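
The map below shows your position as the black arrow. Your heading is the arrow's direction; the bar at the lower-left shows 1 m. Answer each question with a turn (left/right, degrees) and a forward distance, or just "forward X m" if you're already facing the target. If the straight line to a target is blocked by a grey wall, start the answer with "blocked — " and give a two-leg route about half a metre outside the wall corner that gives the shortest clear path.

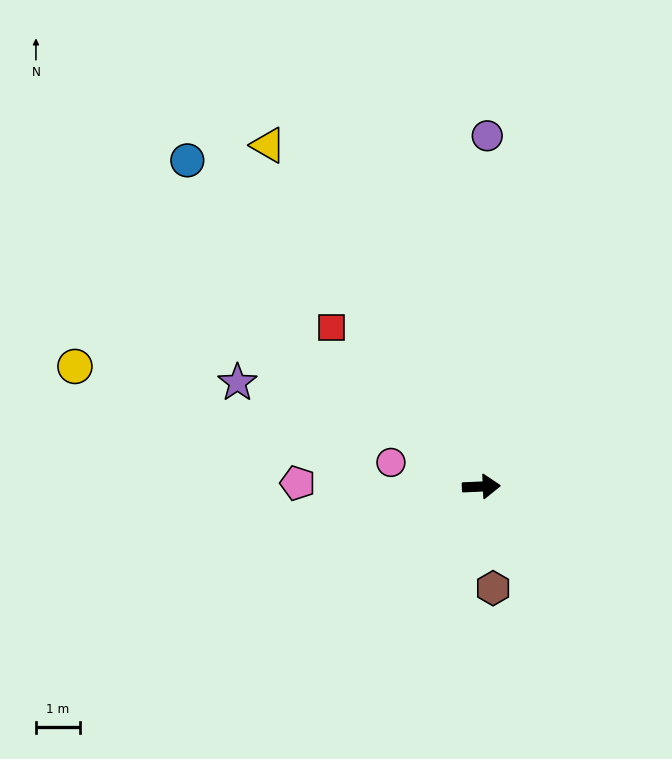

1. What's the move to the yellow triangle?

turn left 119°, forward 9.1 m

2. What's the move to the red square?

turn left 131°, forward 5.0 m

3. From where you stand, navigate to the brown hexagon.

turn right 86°, forward 2.3 m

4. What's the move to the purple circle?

turn left 86°, forward 8.0 m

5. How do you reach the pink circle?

turn left 162°, forward 2.1 m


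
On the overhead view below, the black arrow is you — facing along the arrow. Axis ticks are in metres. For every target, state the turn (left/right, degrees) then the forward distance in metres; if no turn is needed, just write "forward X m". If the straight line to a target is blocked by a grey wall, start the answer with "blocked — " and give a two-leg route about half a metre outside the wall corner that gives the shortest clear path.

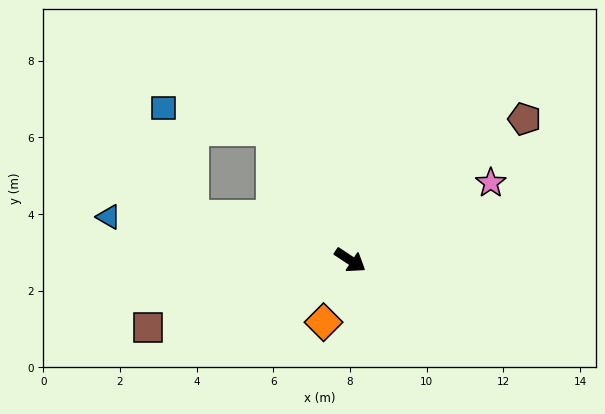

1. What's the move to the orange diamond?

turn right 80°, forward 1.8 m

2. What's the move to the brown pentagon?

turn left 72°, forward 5.9 m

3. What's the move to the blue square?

blocked — turn left 154°, forward 4.0 m, then turn left 48°, forward 2.9 m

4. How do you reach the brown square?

turn right 128°, forward 5.6 m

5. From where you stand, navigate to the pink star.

turn left 62°, forward 4.2 m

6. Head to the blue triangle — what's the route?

turn right 157°, forward 6.4 m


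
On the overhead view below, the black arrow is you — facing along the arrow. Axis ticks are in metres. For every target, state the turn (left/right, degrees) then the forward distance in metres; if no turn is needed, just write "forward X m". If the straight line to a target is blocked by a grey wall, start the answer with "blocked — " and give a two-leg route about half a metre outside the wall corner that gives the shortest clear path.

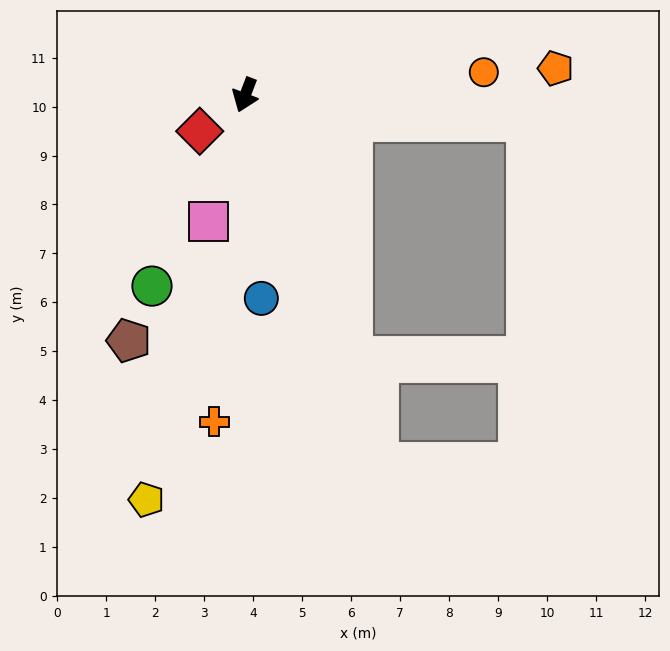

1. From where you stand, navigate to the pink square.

turn left 5°, forward 2.7 m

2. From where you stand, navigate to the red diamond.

turn right 31°, forward 1.2 m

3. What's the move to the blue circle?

turn left 25°, forward 4.2 m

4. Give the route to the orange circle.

turn left 116°, forward 4.9 m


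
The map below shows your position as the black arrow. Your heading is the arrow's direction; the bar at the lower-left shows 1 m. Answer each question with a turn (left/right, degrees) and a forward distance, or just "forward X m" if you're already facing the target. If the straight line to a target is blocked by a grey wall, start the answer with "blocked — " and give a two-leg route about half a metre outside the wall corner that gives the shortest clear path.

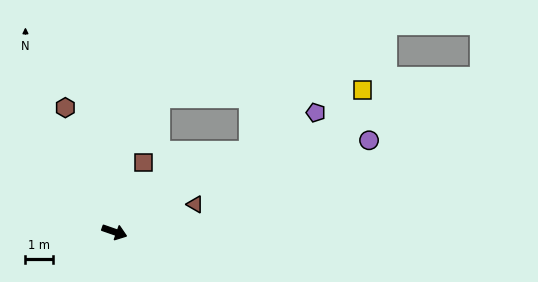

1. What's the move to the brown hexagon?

turn left 131°, forward 4.9 m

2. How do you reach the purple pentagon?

turn left 50°, forward 8.6 m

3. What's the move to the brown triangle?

turn left 38°, forward 3.2 m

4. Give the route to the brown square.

turn left 86°, forward 2.8 m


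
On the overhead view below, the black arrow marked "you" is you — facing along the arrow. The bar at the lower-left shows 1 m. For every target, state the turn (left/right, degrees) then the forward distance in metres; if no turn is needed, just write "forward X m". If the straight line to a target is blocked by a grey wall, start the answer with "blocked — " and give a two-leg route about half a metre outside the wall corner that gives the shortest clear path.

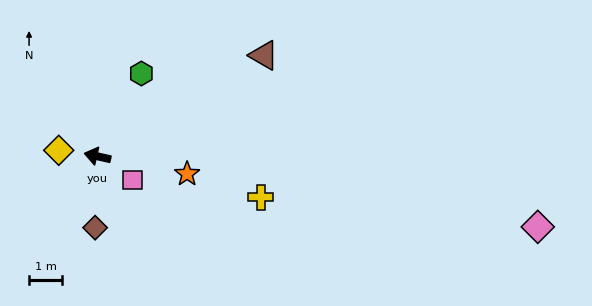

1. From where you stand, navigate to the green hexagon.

turn right 105°, forward 2.8 m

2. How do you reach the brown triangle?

turn right 136°, forward 5.8 m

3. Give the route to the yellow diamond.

turn left 4°, forward 1.2 m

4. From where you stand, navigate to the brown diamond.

turn left 101°, forward 2.1 m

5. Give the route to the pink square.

turn left 158°, forward 1.3 m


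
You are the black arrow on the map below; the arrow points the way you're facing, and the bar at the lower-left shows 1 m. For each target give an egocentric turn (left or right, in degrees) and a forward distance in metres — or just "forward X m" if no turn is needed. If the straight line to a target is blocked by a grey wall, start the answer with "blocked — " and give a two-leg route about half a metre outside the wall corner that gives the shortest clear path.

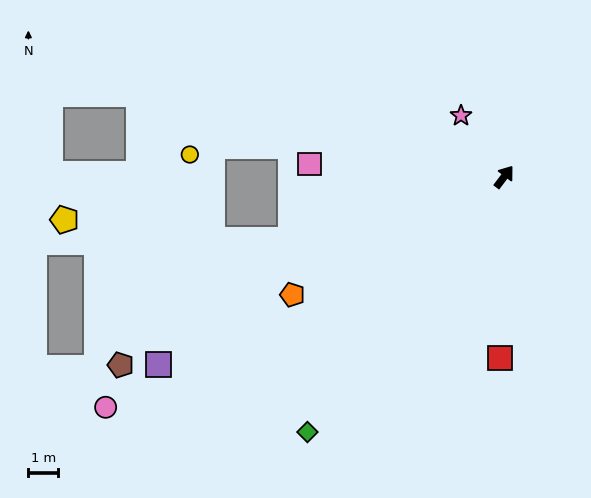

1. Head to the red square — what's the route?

turn right 144°, forward 6.1 m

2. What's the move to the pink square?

turn left 123°, forward 6.5 m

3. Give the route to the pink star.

turn left 72°, forward 2.5 m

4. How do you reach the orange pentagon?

turn left 156°, forward 8.1 m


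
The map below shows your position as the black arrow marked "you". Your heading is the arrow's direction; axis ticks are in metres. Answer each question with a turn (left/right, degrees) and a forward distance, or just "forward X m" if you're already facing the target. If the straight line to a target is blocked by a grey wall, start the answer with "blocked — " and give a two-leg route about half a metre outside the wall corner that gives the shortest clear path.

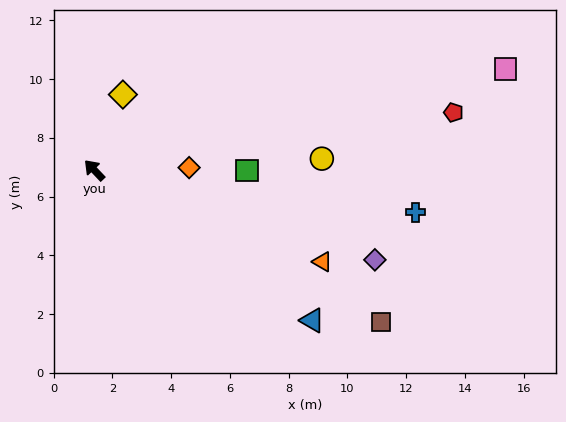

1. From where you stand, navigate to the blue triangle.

turn right 168°, forward 9.0 m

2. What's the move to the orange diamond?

turn right 132°, forward 3.2 m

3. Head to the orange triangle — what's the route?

turn right 155°, forward 8.4 m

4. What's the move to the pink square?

turn right 120°, forward 14.4 m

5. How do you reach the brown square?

turn right 161°, forward 11.0 m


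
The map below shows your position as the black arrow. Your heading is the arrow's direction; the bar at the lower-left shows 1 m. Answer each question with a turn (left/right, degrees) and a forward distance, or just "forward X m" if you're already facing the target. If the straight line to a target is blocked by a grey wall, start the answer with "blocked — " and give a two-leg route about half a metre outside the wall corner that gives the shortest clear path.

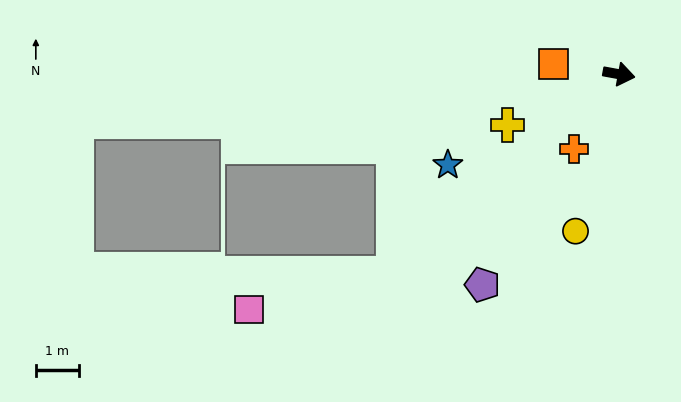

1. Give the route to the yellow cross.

turn right 145°, forward 2.8 m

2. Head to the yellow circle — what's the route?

turn right 95°, forward 3.8 m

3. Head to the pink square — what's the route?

blocked — turn right 128°, forward 7.0 m, then turn right 28°, forward 3.5 m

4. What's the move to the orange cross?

turn right 111°, forward 2.0 m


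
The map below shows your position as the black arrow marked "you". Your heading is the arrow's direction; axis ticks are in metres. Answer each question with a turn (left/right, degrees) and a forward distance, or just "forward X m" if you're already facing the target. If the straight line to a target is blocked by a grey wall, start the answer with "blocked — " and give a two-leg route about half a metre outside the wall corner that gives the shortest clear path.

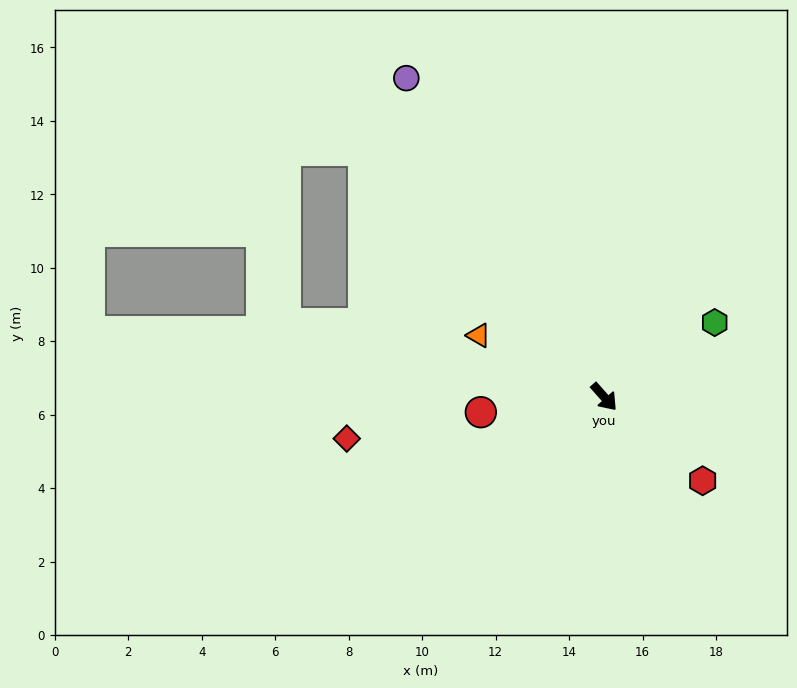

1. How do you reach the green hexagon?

turn left 82°, forward 3.6 m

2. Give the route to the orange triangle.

turn right 158°, forward 3.8 m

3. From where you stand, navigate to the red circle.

turn right 124°, forward 3.4 m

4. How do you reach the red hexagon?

turn left 8°, forward 3.5 m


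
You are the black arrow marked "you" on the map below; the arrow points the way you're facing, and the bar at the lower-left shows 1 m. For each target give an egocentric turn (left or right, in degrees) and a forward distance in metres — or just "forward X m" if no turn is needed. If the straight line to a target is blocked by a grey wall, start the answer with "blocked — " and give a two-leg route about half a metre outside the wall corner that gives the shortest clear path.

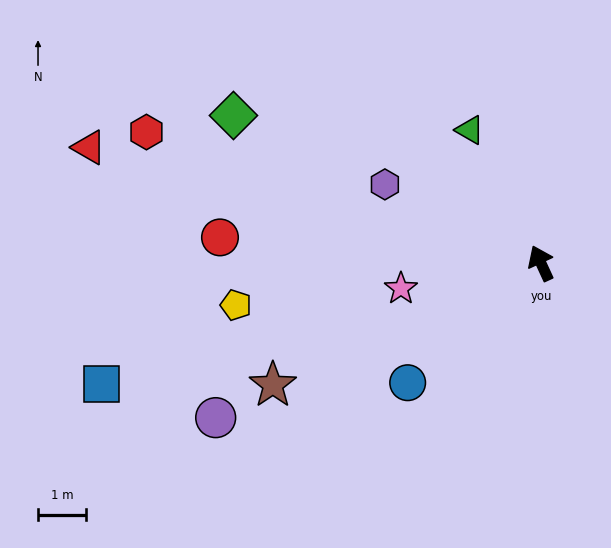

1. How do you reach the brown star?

turn left 90°, forward 6.2 m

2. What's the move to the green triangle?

turn left 3°, forward 3.2 m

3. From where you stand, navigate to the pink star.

turn left 76°, forward 3.0 m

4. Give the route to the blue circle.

turn left 107°, forward 3.7 m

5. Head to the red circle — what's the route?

turn left 61°, forward 6.7 m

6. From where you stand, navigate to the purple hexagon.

turn left 39°, forward 3.7 m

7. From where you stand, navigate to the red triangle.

turn left 51°, forward 9.8 m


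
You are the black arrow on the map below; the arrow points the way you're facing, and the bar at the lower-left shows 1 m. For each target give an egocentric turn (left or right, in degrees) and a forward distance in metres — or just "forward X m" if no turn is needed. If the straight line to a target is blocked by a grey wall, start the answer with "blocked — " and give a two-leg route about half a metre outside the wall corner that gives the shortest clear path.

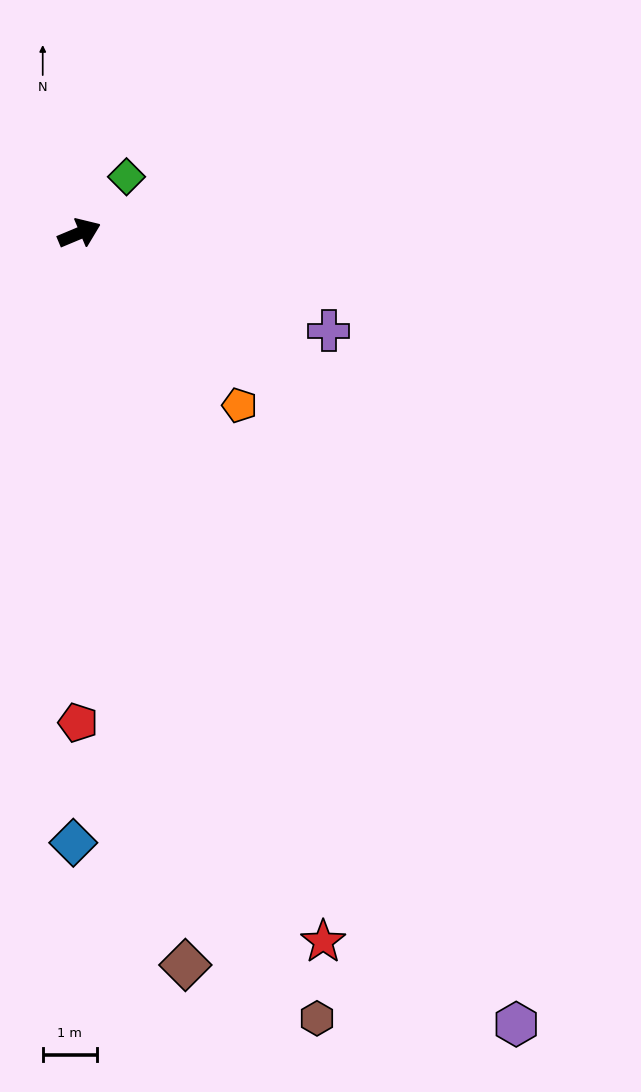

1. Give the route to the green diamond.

turn left 27°, forward 1.4 m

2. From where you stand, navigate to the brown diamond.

turn right 104°, forward 13.7 m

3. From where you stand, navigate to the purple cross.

turn right 44°, forward 4.9 m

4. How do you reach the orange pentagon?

turn right 70°, forward 4.3 m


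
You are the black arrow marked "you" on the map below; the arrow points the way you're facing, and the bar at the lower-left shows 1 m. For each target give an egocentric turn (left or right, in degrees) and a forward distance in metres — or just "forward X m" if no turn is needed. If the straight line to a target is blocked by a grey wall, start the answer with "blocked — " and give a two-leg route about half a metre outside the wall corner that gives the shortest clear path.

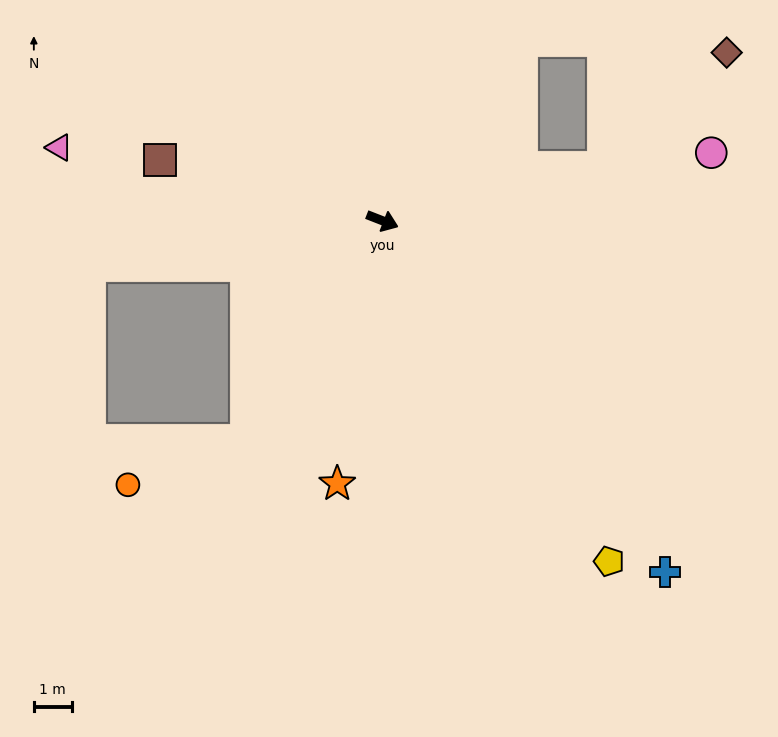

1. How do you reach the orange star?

turn right 78°, forward 7.1 m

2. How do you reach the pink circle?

turn left 33°, forward 8.9 m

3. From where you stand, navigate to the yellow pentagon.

turn right 35°, forward 10.8 m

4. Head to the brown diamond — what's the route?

blocked — turn left 35°, forward 6.0 m, then turn left 29°, forward 4.4 m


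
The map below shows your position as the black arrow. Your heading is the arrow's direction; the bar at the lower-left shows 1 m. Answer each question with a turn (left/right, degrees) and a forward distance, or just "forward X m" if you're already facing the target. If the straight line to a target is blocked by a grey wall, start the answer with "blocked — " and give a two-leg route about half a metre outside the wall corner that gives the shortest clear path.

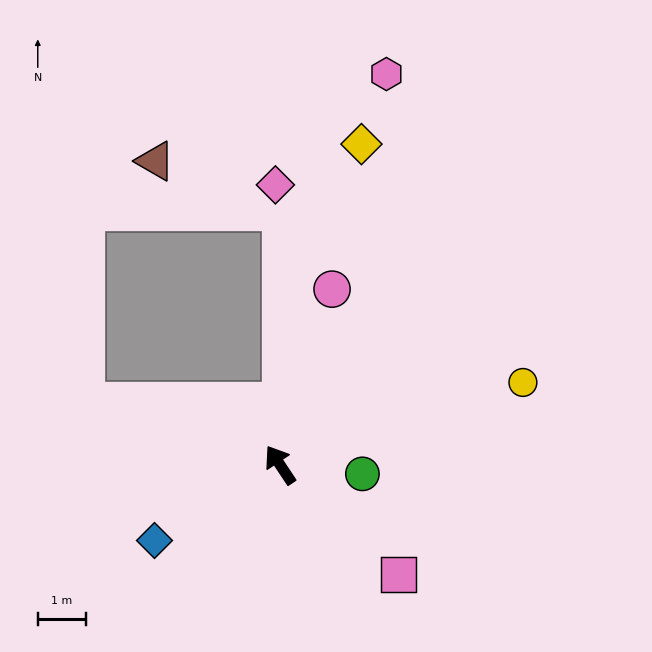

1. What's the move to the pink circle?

turn right 50°, forward 3.8 m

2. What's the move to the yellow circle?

turn right 105°, forward 5.3 m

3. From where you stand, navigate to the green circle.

turn right 130°, forward 1.7 m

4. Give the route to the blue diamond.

turn left 88°, forward 3.0 m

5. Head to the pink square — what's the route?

turn right 166°, forward 3.3 m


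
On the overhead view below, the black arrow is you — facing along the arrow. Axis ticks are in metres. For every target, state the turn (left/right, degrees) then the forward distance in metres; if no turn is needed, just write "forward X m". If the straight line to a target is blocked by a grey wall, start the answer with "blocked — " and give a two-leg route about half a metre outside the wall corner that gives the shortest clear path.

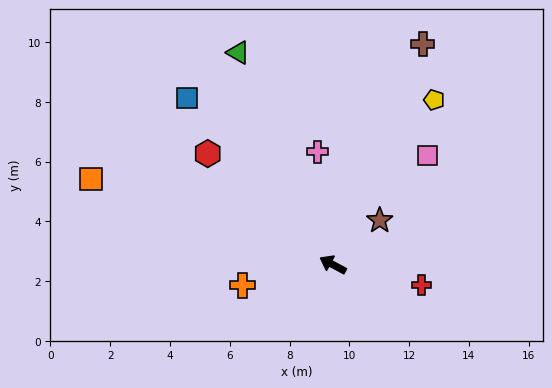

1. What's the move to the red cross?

turn right 165°, forward 3.0 m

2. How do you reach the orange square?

turn left 9°, forward 8.6 m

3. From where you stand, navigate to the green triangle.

turn right 38°, forward 7.8 m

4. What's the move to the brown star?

turn right 108°, forward 2.2 m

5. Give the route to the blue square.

turn right 21°, forward 7.4 m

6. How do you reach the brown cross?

turn right 84°, forward 8.0 m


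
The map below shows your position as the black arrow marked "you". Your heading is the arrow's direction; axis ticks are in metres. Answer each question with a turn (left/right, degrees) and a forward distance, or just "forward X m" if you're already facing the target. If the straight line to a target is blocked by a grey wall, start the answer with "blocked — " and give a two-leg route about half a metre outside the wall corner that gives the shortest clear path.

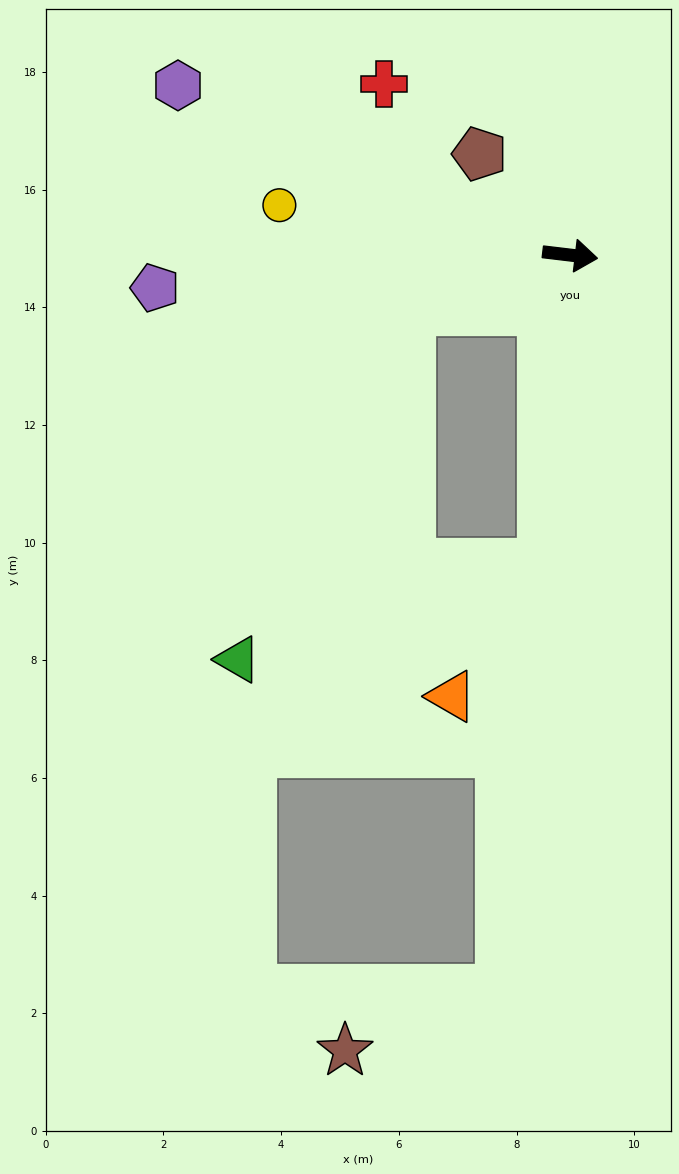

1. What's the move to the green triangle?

blocked — turn right 154°, forward 2.9 m, then turn left 44°, forward 6.6 m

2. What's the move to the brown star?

blocked — turn right 89°, forward 12.5 m, then turn right 63°, forward 2.8 m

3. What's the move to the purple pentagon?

turn right 169°, forward 7.1 m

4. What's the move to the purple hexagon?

turn left 163°, forward 7.3 m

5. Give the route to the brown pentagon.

turn left 139°, forward 2.3 m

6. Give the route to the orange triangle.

blocked — turn right 88°, forward 5.3 m, then turn right 30°, forward 2.7 m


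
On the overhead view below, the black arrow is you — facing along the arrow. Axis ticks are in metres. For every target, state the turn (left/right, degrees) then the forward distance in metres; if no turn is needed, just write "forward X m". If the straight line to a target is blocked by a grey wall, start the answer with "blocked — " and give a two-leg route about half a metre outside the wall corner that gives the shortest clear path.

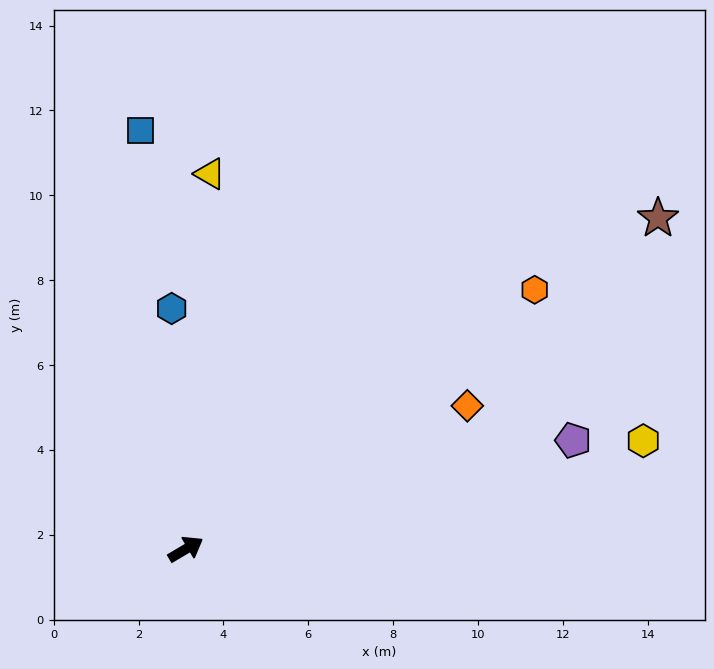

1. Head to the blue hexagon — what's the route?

turn left 63°, forward 5.7 m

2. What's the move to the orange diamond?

turn right 4°, forward 7.4 m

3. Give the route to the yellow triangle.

turn left 56°, forward 8.9 m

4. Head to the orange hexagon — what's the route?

turn left 6°, forward 10.2 m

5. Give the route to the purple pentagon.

turn right 15°, forward 9.5 m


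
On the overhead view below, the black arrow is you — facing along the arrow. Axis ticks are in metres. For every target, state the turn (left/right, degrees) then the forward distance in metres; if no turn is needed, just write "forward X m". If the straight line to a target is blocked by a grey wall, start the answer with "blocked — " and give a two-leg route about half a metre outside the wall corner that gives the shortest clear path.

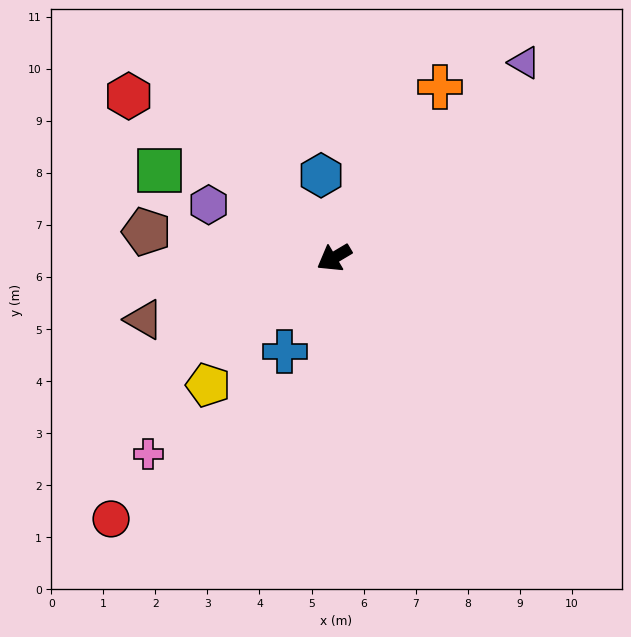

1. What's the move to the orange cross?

turn right 152°, forward 3.9 m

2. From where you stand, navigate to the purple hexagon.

turn right 54°, forward 2.6 m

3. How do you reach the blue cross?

turn left 32°, forward 2.0 m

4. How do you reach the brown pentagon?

turn right 39°, forward 3.6 m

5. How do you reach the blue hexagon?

turn right 112°, forward 1.6 m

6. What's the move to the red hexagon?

turn right 69°, forward 5.0 m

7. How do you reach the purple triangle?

turn right 165°, forward 5.2 m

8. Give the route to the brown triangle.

turn right 13°, forward 3.8 m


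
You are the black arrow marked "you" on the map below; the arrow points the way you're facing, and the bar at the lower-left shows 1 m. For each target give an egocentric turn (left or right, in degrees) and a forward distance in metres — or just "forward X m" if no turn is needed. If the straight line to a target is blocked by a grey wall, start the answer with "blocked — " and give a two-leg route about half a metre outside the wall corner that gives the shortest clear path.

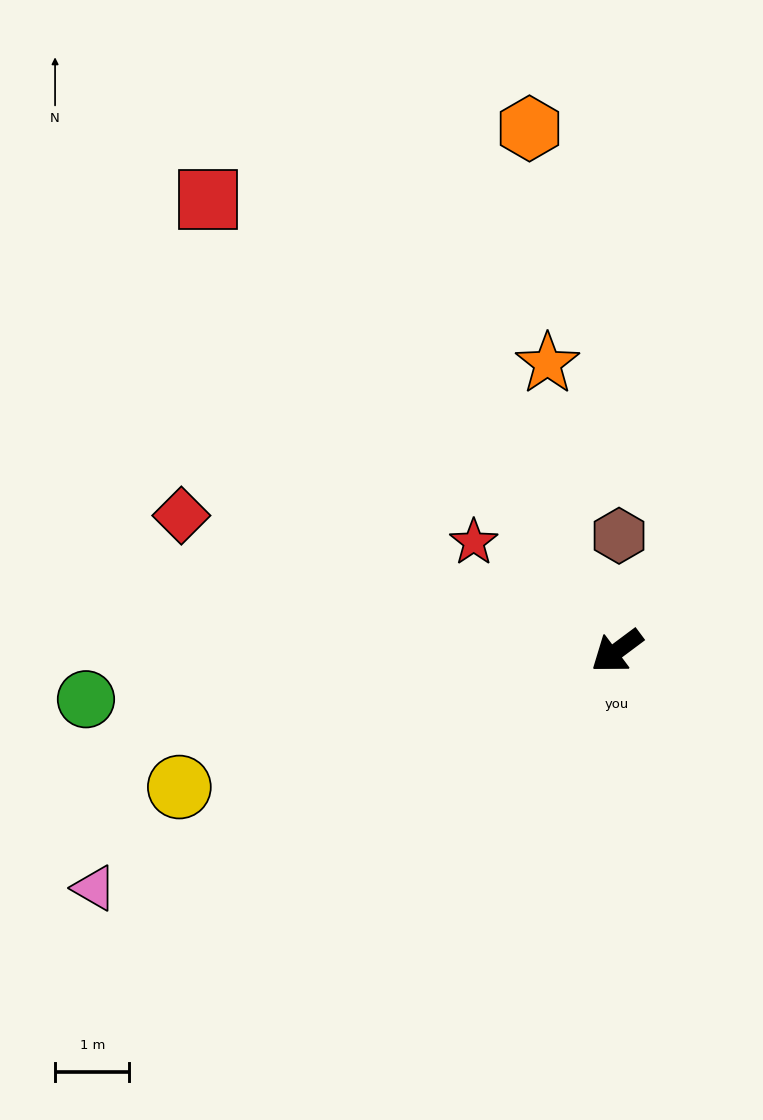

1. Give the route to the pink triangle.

turn right 12°, forward 7.7 m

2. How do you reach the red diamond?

turn right 54°, forward 6.1 m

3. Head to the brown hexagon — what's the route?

turn right 128°, forward 1.6 m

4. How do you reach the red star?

turn right 74°, forward 2.4 m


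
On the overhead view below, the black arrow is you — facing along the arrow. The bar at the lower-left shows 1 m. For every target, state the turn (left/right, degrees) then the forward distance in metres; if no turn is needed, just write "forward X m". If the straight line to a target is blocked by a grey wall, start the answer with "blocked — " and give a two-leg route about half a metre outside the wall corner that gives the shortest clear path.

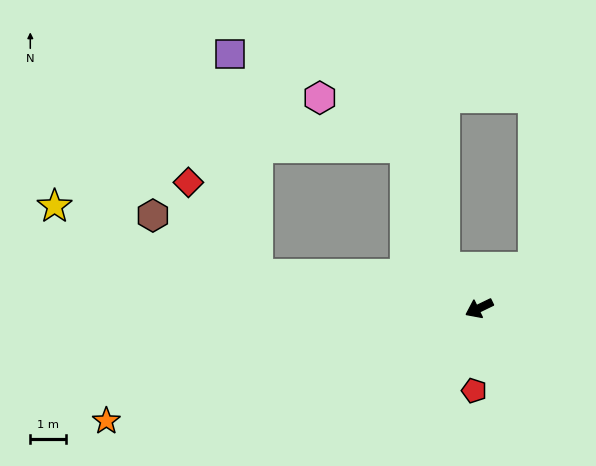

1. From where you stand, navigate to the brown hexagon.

blocked — turn right 35°, forward 6.3 m, then turn right 20°, forward 3.4 m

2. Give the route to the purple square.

blocked — turn right 35°, forward 6.3 m, then turn right 74°, forward 6.3 m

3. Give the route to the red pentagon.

turn left 61°, forward 2.3 m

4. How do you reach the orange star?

turn right 9°, forward 11.1 m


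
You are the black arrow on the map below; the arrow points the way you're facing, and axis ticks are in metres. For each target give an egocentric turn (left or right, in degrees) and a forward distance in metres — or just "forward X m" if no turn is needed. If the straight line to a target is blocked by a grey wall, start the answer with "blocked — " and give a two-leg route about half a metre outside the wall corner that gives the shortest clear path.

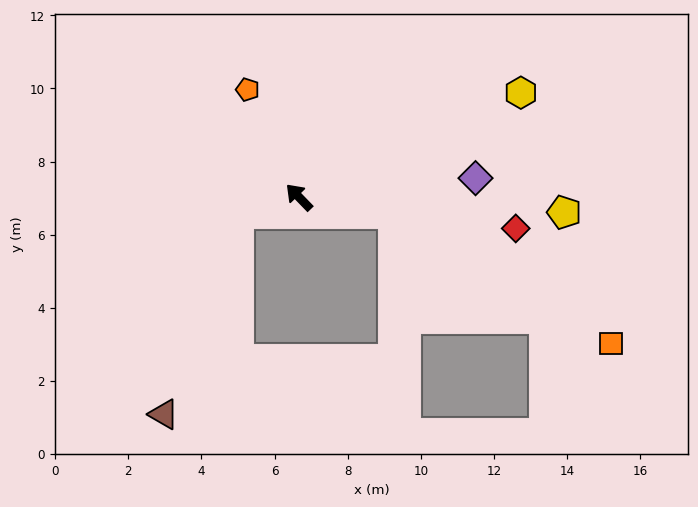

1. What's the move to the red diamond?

turn right 142°, forward 6.0 m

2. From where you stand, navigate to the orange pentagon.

turn right 19°, forward 3.3 m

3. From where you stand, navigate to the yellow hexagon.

turn right 109°, forward 6.7 m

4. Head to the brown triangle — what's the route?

blocked — turn left 61°, forward 1.7 m, then turn left 55°, forward 5.9 m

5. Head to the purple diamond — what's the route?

turn right 128°, forward 4.9 m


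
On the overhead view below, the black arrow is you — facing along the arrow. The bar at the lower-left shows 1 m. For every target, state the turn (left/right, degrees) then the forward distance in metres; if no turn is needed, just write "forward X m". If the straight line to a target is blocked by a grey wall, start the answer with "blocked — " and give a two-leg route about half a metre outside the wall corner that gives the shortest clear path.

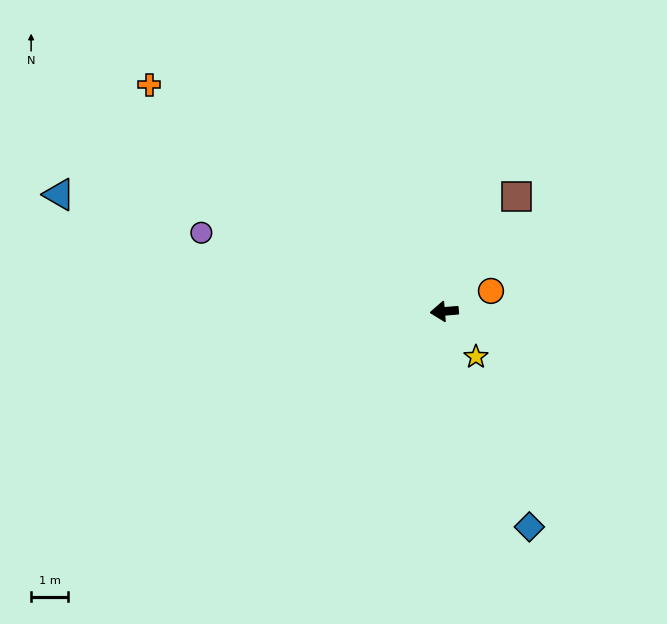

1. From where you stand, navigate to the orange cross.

turn right 42°, forward 10.1 m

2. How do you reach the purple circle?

turn right 23°, forward 7.0 m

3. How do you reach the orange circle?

turn right 161°, forward 1.4 m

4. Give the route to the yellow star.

turn left 120°, forward 1.5 m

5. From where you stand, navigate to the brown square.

turn right 127°, forward 3.7 m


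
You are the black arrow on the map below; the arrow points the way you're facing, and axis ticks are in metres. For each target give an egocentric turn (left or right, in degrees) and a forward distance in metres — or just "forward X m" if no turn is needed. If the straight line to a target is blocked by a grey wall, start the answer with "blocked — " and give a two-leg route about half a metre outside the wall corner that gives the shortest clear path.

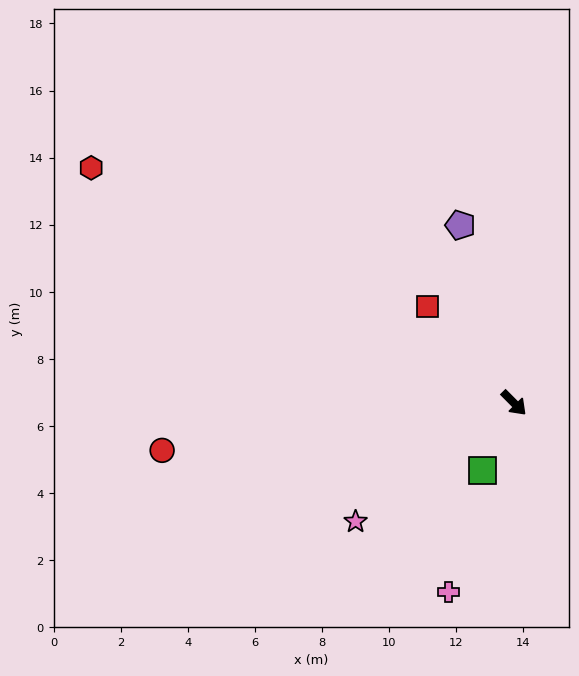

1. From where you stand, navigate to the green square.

turn right 70°, forward 2.2 m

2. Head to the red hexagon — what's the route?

turn right 164°, forward 14.4 m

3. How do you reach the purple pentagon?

turn left 152°, forward 5.5 m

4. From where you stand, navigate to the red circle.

turn right 127°, forward 10.6 m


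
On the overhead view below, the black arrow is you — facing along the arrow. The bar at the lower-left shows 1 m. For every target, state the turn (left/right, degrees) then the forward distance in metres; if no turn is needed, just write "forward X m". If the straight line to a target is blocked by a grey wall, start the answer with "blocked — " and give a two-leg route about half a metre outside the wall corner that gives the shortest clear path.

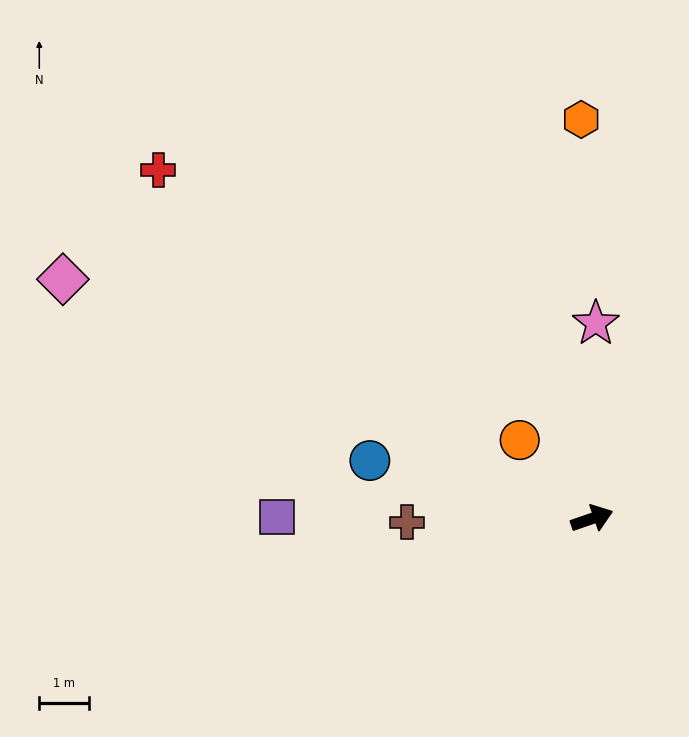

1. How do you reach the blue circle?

turn left 146°, forward 4.6 m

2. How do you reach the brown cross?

turn left 162°, forward 3.7 m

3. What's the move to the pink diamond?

turn left 137°, forward 11.6 m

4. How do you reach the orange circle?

turn left 114°, forward 2.1 m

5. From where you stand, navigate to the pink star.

turn left 70°, forward 3.9 m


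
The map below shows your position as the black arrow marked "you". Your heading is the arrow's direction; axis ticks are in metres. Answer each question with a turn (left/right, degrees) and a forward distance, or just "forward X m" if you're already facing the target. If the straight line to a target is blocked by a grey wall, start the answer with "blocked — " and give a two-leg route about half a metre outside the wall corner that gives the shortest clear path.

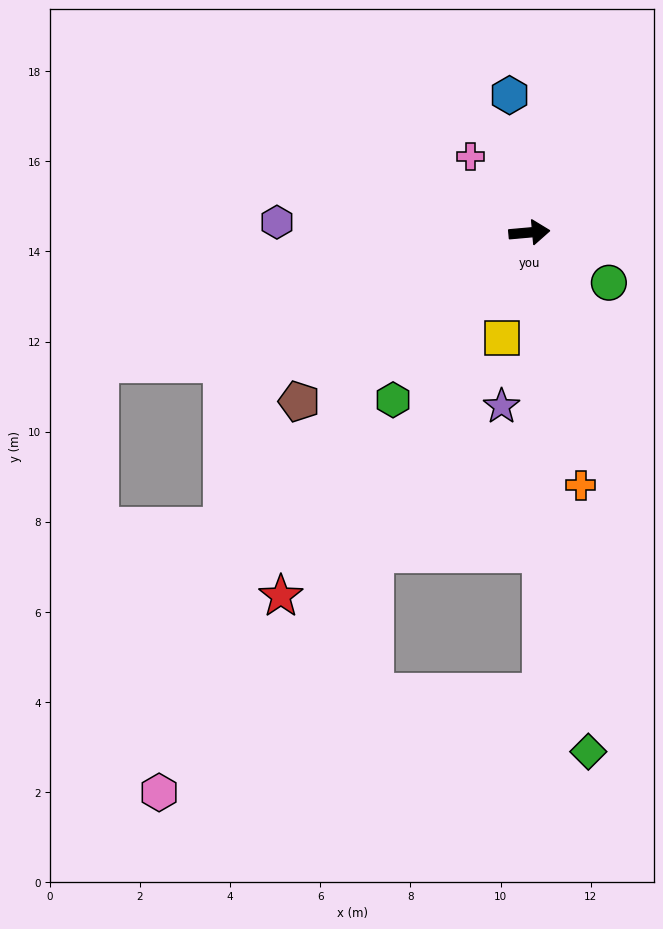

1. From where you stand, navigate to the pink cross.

turn left 123°, forward 2.1 m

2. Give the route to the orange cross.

turn right 84°, forward 5.7 m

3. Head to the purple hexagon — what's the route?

turn left 173°, forward 5.6 m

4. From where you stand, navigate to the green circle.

turn right 37°, forward 2.1 m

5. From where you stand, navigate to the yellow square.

turn right 109°, forward 2.4 m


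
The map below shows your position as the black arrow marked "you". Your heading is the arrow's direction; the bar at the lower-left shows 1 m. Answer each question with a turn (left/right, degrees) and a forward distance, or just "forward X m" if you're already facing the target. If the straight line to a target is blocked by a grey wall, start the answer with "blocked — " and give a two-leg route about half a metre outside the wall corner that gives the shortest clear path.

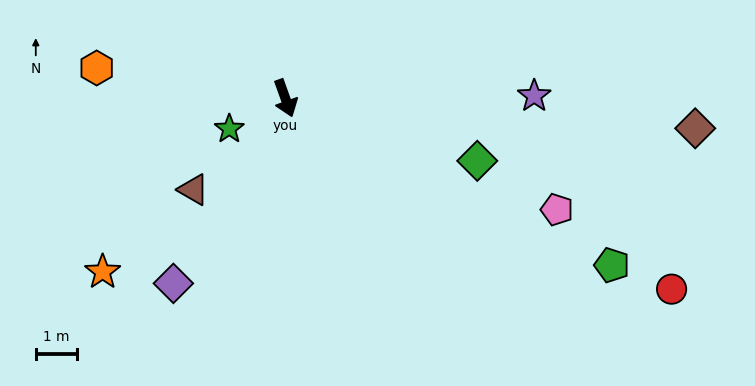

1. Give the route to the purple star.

turn left 71°, forward 6.0 m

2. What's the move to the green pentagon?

turn left 43°, forward 8.8 m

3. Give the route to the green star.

turn right 81°, forward 1.5 m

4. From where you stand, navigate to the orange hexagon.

turn right 119°, forward 4.6 m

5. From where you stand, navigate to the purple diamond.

turn right 51°, forward 5.2 m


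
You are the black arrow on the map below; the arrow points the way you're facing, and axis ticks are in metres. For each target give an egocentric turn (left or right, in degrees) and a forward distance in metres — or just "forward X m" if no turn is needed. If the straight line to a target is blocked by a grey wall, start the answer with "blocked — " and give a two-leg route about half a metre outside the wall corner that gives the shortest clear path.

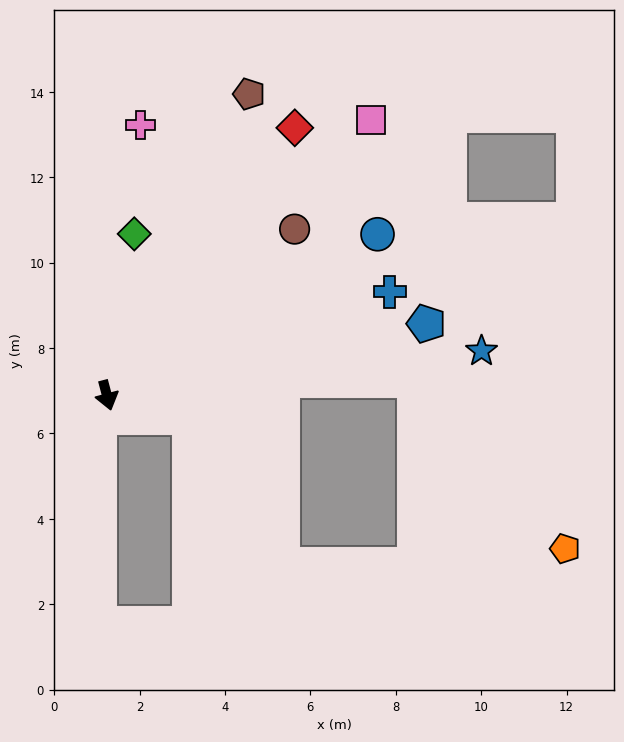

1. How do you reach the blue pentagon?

turn left 88°, forward 7.7 m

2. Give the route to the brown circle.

turn left 117°, forward 5.9 m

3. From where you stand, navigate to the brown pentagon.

turn left 140°, forward 7.8 m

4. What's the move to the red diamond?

turn left 130°, forward 7.7 m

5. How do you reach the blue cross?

turn left 95°, forward 7.1 m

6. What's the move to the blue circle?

turn left 106°, forward 7.4 m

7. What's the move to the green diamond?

turn left 156°, forward 3.8 m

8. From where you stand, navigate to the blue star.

turn left 82°, forward 8.8 m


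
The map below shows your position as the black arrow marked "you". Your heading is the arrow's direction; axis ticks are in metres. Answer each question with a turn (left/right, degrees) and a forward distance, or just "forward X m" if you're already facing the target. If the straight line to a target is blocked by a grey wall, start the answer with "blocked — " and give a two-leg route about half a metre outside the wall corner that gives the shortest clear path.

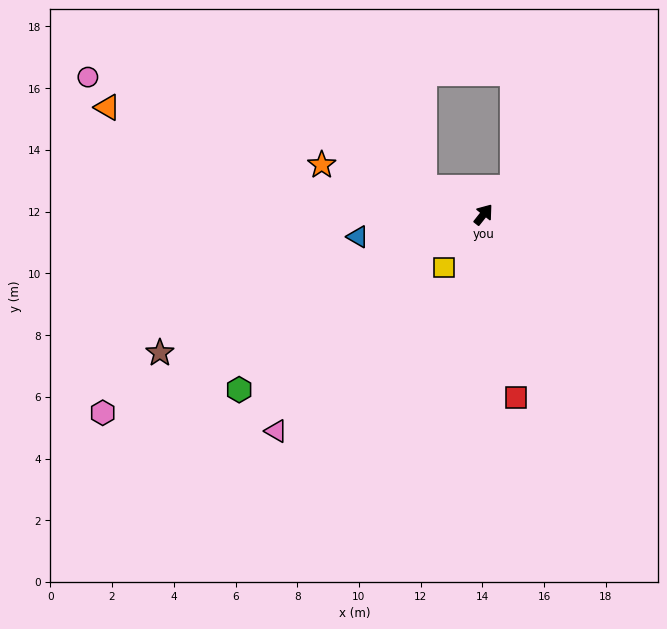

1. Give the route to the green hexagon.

turn left 164°, forward 9.7 m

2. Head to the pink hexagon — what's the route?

turn left 156°, forward 13.9 m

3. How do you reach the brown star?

turn left 152°, forward 11.4 m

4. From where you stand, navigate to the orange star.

turn left 111°, forward 5.5 m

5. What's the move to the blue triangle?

turn left 138°, forward 4.1 m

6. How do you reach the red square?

turn right 131°, forward 6.0 m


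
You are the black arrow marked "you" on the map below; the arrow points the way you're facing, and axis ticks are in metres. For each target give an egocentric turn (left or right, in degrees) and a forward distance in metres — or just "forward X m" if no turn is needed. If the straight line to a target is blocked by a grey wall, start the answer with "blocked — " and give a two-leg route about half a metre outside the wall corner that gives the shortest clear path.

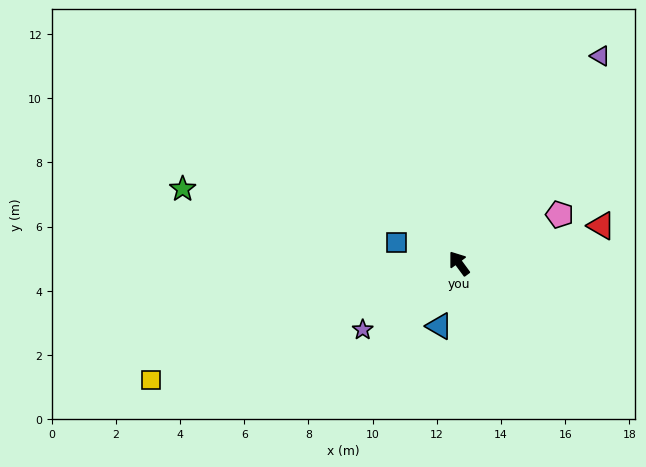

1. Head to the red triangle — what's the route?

turn right 112°, forward 4.6 m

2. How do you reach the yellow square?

turn left 74°, forward 10.3 m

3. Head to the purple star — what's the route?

turn left 88°, forward 3.6 m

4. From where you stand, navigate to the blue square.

turn left 35°, forward 2.1 m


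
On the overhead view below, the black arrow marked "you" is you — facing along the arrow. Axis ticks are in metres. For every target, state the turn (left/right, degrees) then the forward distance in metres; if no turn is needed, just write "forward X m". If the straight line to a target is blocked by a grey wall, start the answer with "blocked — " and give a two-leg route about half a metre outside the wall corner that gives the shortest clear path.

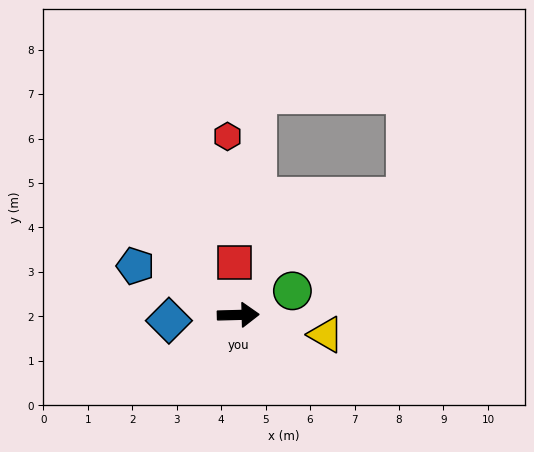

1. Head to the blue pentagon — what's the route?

turn left 153°, forward 2.6 m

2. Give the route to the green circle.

turn left 22°, forward 1.3 m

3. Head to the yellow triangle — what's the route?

turn right 14°, forward 2.0 m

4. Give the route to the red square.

turn left 93°, forward 1.2 m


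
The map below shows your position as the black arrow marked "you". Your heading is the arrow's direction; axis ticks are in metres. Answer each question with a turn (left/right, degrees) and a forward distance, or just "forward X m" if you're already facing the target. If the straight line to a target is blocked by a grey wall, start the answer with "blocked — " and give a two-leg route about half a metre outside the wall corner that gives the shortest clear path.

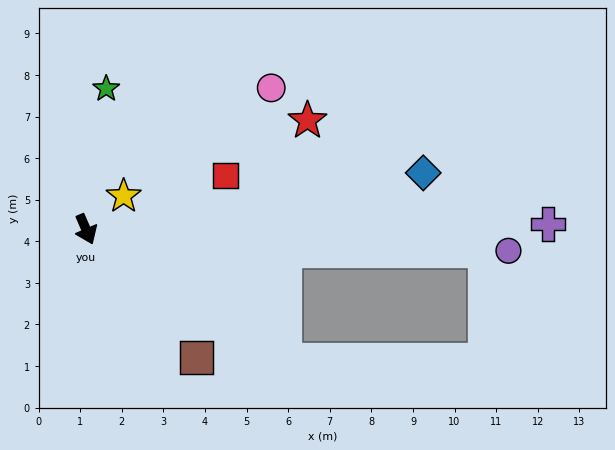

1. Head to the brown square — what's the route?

turn left 17°, forward 4.1 m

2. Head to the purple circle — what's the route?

turn left 64°, forward 10.2 m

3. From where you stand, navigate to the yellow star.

turn left 108°, forward 1.2 m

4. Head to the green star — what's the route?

turn left 149°, forward 3.4 m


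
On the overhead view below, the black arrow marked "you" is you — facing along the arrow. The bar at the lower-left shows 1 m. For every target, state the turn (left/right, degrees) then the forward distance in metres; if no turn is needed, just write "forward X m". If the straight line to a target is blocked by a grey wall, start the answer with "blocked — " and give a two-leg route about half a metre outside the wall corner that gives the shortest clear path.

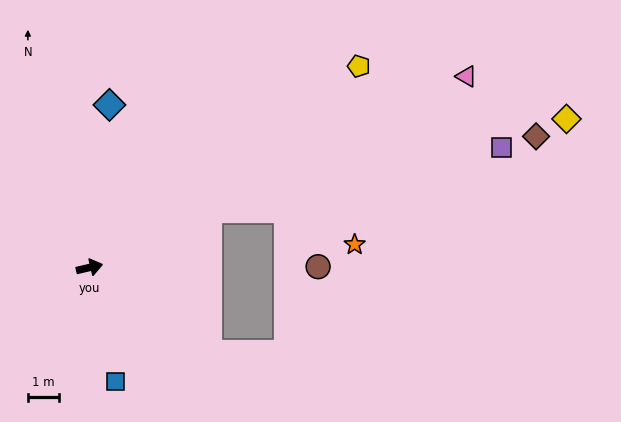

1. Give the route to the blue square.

turn right 90°, forward 3.8 m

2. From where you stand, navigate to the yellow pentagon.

turn left 24°, forward 10.9 m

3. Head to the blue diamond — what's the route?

turn left 70°, forward 5.3 m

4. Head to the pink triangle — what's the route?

turn left 14°, forward 13.7 m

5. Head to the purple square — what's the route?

blocked — turn left 13°, forward 4.3 m, then turn right 14°, forward 9.7 m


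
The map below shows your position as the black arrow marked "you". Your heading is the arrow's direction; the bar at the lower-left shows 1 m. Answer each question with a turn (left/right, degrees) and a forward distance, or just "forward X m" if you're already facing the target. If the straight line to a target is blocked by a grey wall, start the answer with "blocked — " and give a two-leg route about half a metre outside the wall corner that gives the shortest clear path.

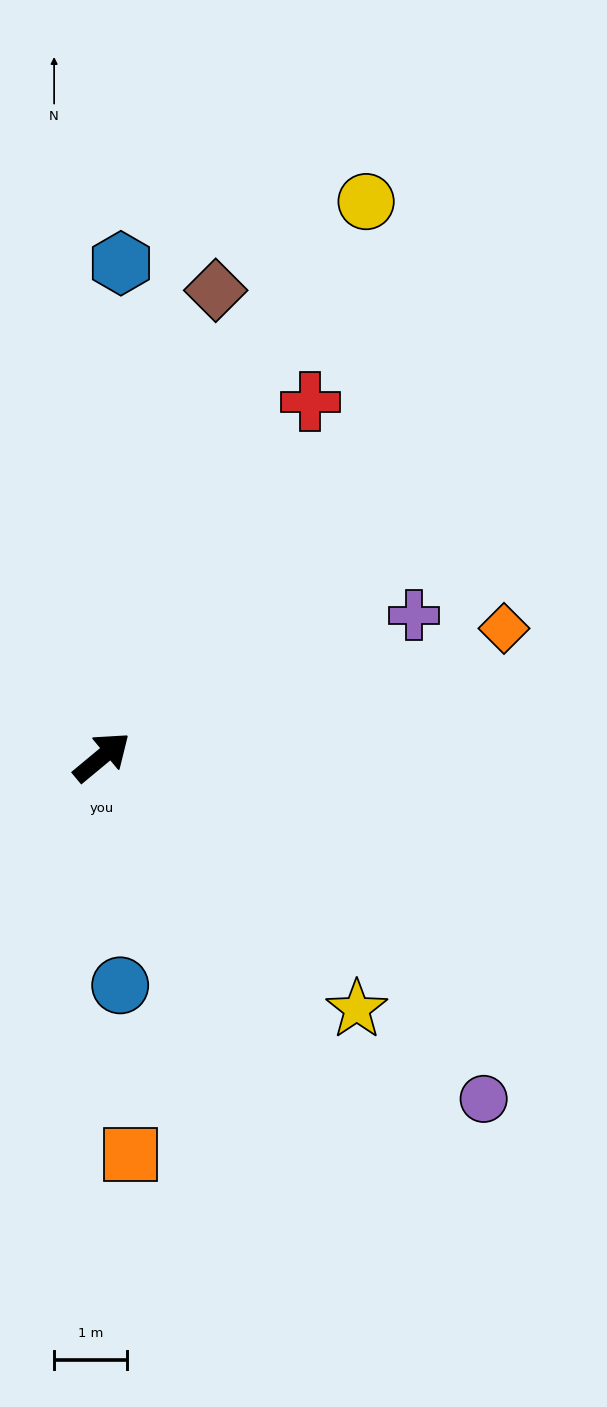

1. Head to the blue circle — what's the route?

turn right 125°, forward 3.2 m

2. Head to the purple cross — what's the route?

turn right 15°, forward 4.7 m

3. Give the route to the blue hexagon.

turn left 48°, forward 6.8 m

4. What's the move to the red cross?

turn left 20°, forward 5.7 m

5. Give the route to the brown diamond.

turn left 37°, forward 6.6 m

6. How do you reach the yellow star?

turn right 84°, forward 4.9 m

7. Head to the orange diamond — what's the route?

turn right 22°, forward 5.8 m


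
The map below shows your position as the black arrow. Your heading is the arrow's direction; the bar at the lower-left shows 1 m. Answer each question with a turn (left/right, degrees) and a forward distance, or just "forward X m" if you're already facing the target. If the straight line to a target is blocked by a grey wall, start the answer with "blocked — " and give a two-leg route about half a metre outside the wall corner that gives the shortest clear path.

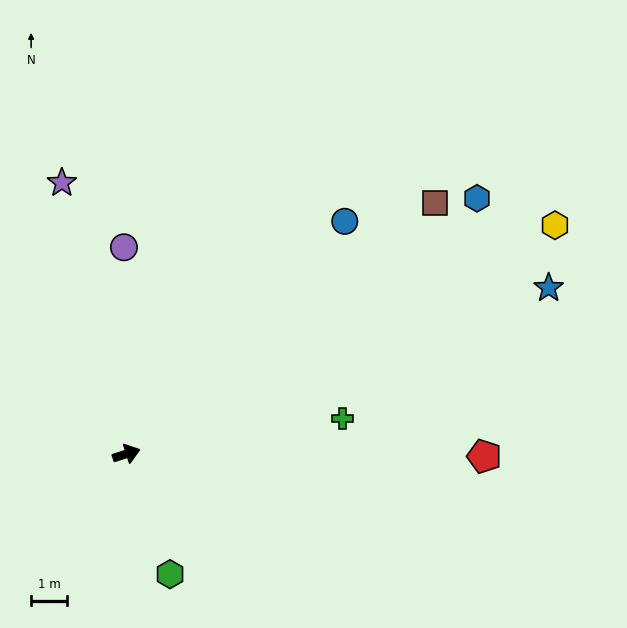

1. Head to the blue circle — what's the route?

turn left 29°, forward 8.8 m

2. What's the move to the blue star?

turn left 4°, forward 12.5 m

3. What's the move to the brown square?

turn left 21°, forward 11.0 m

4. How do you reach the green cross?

turn right 8°, forward 6.0 m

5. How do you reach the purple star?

turn left 86°, forward 7.7 m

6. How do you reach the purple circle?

turn left 73°, forward 5.7 m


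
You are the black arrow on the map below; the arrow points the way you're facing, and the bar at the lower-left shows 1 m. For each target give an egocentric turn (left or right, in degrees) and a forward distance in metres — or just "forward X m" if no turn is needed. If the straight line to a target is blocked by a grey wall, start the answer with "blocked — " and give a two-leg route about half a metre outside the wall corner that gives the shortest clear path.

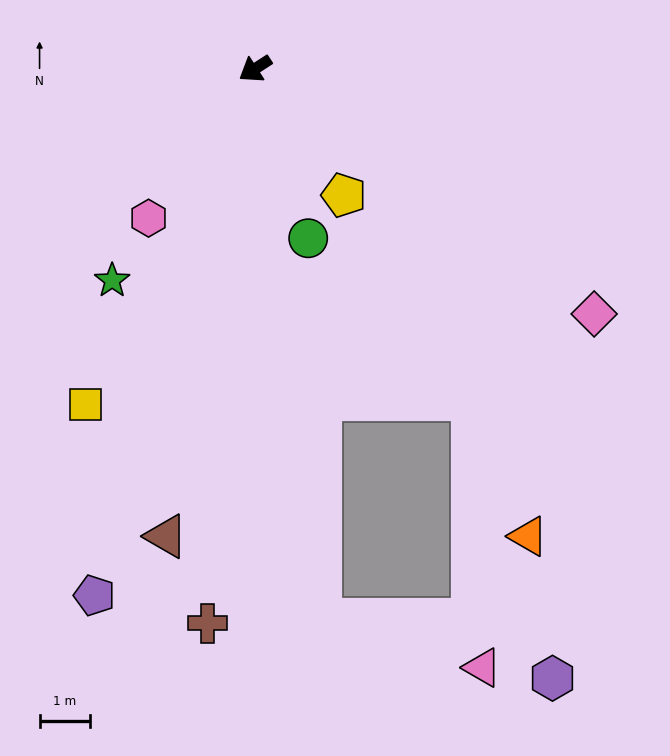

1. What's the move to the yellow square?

turn left 30°, forward 7.5 m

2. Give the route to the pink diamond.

turn left 111°, forward 8.4 m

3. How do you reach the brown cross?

turn left 52°, forward 11.1 m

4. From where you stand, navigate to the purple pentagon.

turn left 40°, forward 11.0 m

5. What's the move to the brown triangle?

turn left 46°, forward 9.5 m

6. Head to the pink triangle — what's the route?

blocked — turn left 64°, forward 11.1 m, then turn left 66°, forward 3.4 m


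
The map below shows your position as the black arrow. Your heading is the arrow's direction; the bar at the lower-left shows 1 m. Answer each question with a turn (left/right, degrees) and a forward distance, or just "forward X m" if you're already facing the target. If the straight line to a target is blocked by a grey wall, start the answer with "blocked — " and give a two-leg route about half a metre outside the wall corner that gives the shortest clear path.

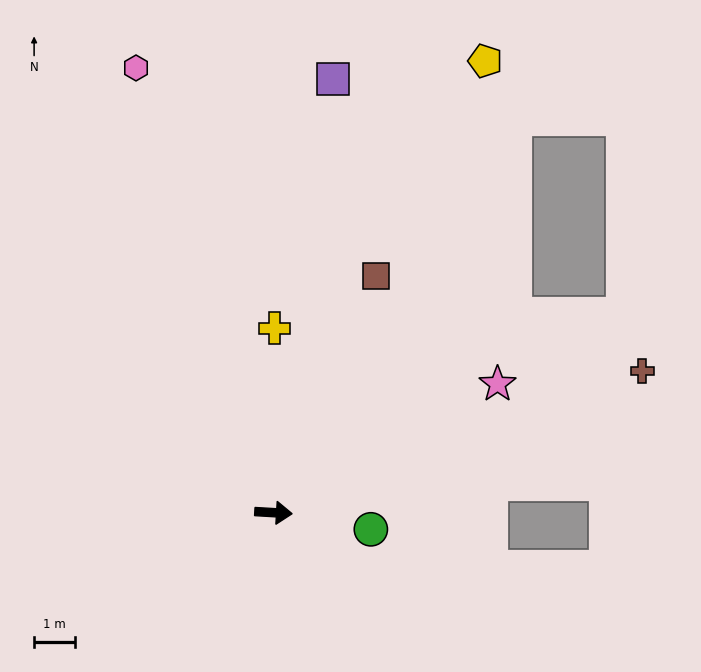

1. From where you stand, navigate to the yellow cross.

turn left 93°, forward 4.5 m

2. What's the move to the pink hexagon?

turn left 111°, forward 11.3 m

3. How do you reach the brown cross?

turn left 24°, forward 9.6 m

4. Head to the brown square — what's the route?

turn left 70°, forward 6.3 m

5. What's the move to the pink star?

turn left 33°, forward 6.3 m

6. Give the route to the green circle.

turn right 6°, forward 2.4 m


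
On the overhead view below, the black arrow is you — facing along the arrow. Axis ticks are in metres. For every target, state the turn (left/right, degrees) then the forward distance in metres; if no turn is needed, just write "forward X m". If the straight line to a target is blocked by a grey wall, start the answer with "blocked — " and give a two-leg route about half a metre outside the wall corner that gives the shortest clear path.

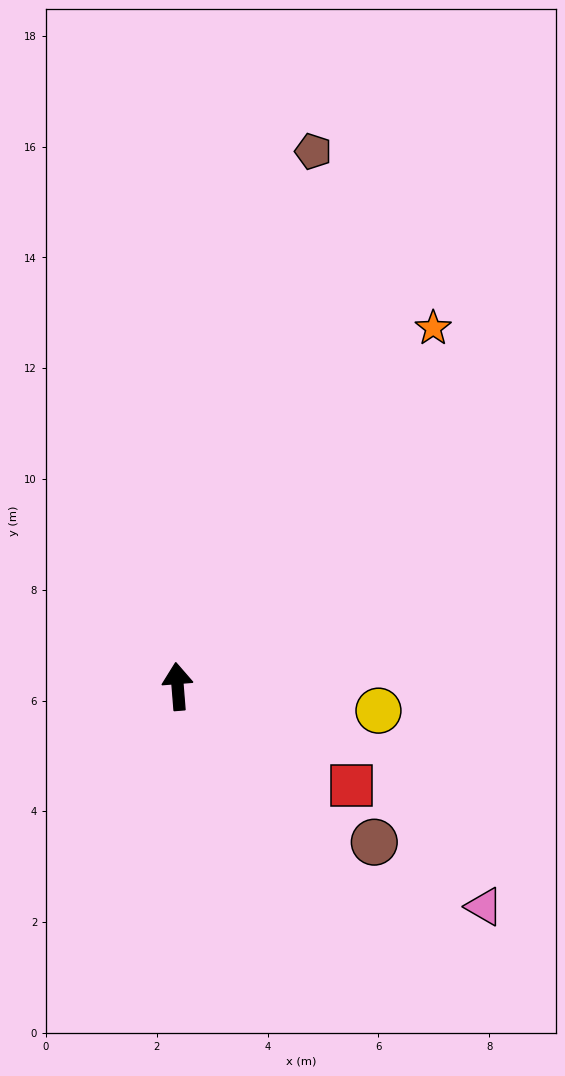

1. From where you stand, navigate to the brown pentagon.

turn right 19°, forward 10.0 m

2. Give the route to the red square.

turn right 124°, forward 3.6 m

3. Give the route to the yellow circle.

turn right 101°, forward 3.7 m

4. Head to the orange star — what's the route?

turn right 40°, forward 7.9 m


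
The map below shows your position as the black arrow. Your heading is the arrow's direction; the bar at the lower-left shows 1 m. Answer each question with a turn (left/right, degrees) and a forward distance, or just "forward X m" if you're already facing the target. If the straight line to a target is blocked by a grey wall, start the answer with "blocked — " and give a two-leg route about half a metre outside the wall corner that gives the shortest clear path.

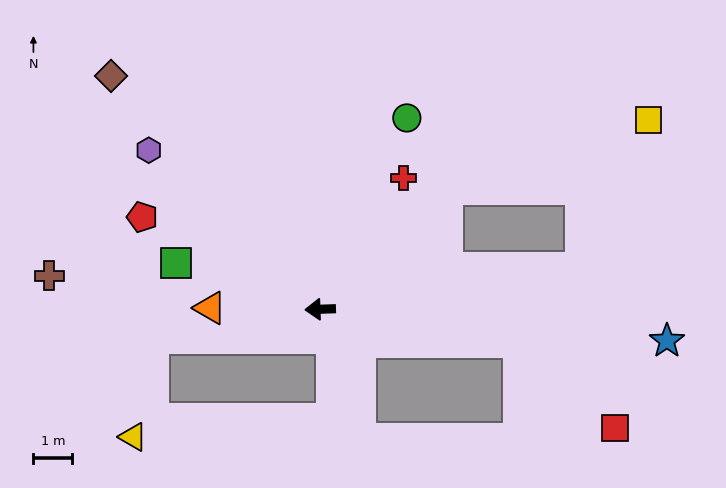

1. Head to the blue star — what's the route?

turn left 173°, forward 9.0 m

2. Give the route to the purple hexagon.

turn right 45°, forward 6.0 m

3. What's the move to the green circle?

turn right 116°, forward 5.4 m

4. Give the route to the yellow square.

blocked — turn right 138°, forward 4.5 m, then turn right 25°, forward 5.5 m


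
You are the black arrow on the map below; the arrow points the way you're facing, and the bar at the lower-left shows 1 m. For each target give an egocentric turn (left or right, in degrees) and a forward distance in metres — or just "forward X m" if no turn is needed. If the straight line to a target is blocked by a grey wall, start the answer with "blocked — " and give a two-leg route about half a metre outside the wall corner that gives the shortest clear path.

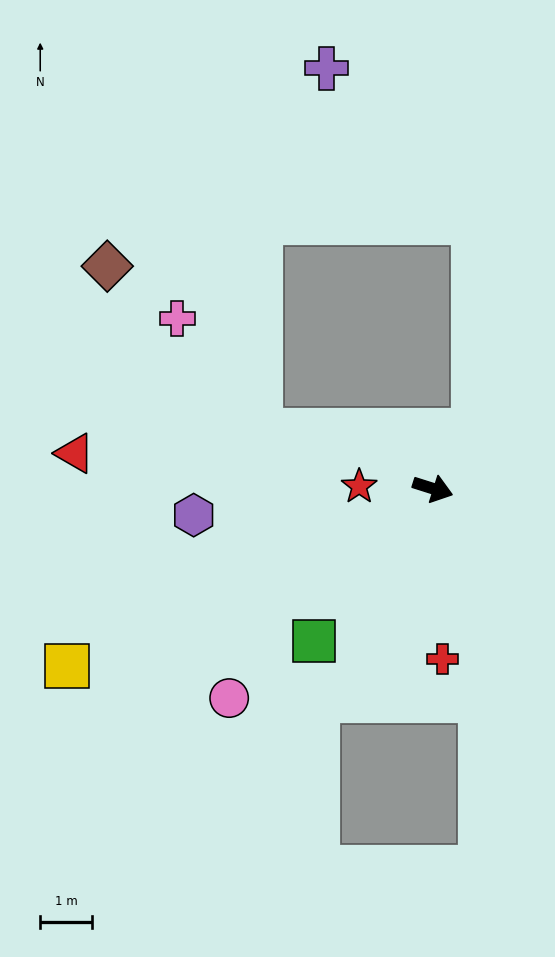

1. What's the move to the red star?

turn right 164°, forward 1.4 m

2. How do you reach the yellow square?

turn right 137°, forward 7.9 m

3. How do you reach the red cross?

turn right 69°, forward 3.3 m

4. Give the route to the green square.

turn right 110°, forward 3.8 m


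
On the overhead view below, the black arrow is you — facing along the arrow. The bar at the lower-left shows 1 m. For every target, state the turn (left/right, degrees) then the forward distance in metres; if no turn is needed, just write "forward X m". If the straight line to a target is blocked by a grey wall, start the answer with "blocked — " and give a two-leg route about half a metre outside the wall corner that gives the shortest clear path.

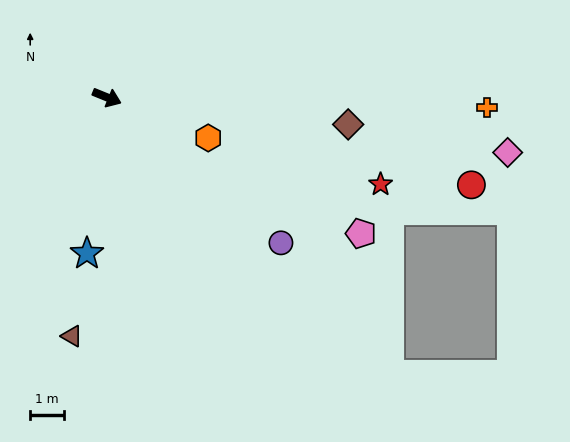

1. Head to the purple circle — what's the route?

turn right 18°, forward 6.7 m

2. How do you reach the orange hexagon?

forward 3.2 m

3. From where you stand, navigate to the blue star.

turn right 75°, forward 4.6 m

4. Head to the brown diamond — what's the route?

turn left 16°, forward 7.2 m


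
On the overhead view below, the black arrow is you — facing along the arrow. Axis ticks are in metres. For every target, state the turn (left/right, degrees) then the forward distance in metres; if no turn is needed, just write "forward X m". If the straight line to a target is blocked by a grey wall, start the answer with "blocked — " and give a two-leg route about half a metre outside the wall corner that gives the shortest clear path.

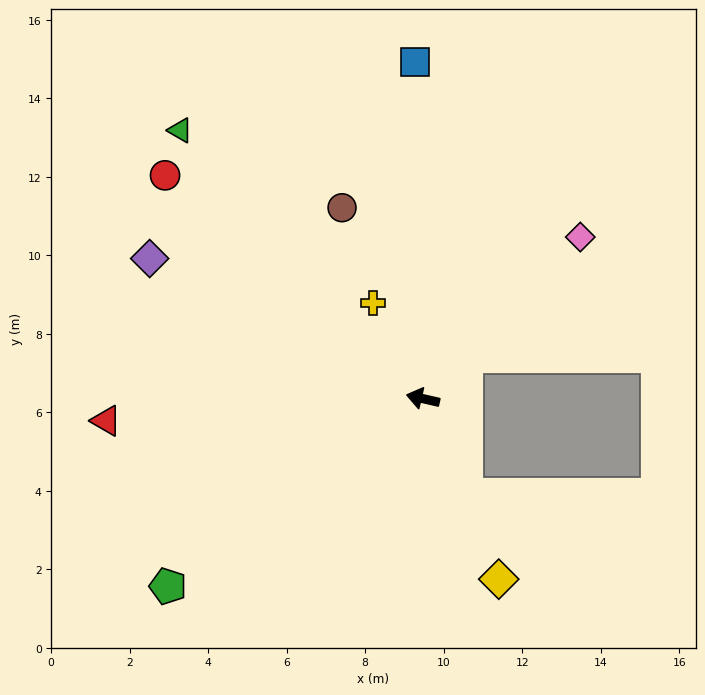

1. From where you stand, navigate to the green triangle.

turn right 35°, forward 9.2 m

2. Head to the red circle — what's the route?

turn right 28°, forward 8.7 m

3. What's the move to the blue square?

turn right 76°, forward 8.6 m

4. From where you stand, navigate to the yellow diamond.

turn left 126°, forward 5.0 m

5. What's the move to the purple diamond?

turn right 14°, forward 7.8 m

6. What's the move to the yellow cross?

turn right 49°, forward 2.7 m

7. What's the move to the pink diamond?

turn right 121°, forward 5.7 m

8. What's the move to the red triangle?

turn left 17°, forward 8.1 m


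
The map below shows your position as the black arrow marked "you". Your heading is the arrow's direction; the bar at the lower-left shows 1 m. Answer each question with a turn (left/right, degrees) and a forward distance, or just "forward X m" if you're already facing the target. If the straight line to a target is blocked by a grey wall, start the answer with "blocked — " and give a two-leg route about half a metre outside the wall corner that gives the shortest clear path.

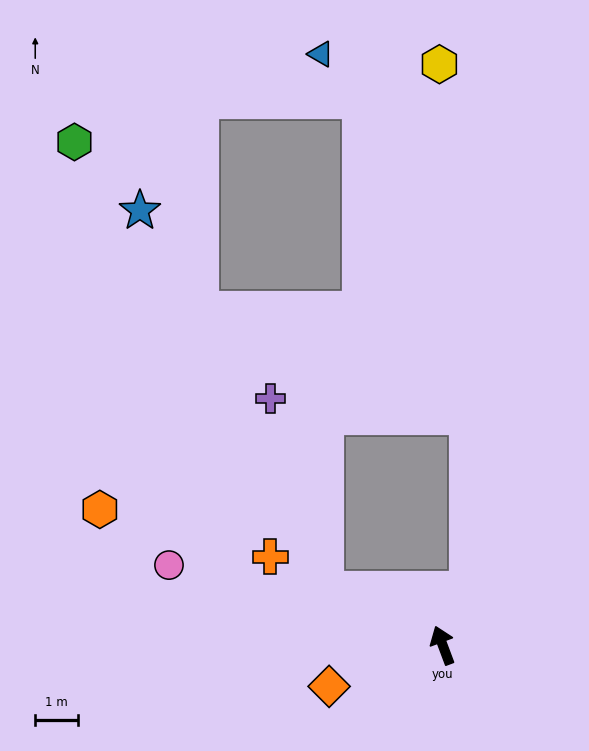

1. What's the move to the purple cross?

blocked — turn left 44°, forward 3.0 m, then turn right 49°, forward 4.6 m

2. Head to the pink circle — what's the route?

turn left 53°, forward 6.6 m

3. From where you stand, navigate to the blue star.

blocked — turn left 44°, forward 3.0 m, then turn right 38°, forward 9.8 m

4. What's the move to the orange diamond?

turn left 89°, forward 2.8 m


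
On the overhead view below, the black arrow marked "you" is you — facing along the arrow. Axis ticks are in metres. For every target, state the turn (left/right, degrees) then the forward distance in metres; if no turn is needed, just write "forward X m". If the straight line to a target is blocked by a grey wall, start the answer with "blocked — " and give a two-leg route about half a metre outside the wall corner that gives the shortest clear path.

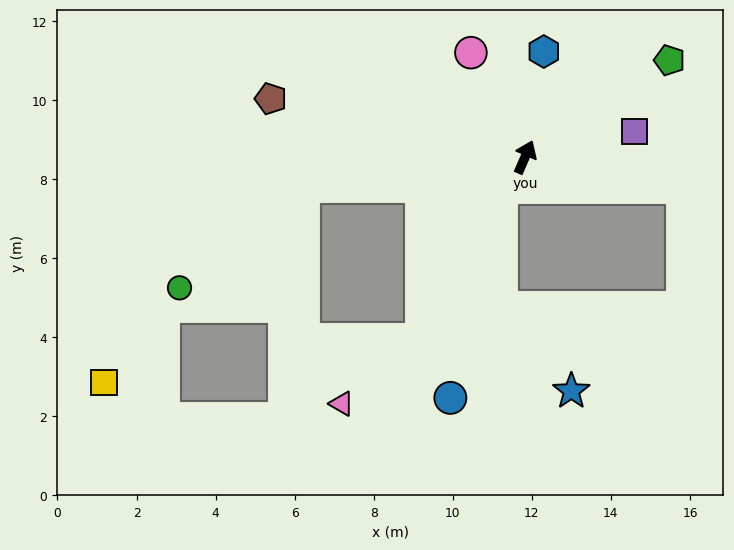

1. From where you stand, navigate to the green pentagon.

turn right 33°, forward 4.4 m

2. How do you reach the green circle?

blocked — turn left 121°, forward 5.7 m, then turn left 32°, forward 4.0 m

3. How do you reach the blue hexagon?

turn left 13°, forward 2.7 m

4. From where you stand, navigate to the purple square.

turn right 53°, forward 2.8 m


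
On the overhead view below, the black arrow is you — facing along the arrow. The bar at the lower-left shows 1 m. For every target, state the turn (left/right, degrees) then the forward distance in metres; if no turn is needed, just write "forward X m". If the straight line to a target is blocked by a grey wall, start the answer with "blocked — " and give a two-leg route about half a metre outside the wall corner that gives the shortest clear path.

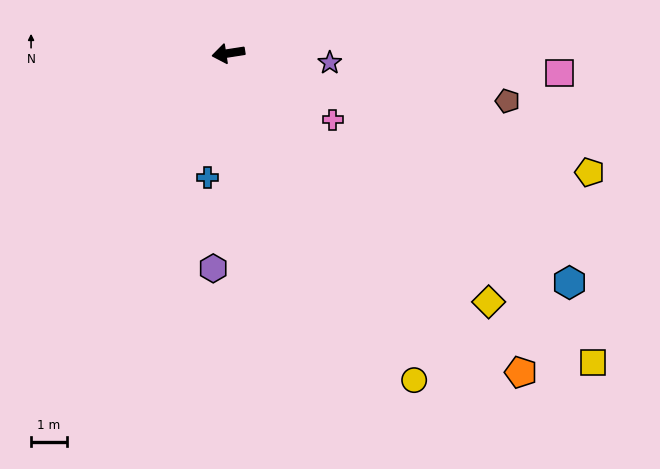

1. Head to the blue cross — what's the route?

turn left 72°, forward 3.5 m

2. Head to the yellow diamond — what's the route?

turn left 127°, forward 10.1 m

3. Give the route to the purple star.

turn left 166°, forward 2.9 m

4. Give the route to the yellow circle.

turn left 111°, forward 10.5 m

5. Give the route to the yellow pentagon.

turn left 153°, forward 10.6 m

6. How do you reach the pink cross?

turn left 139°, forward 3.5 m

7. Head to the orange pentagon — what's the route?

turn left 124°, forward 12.1 m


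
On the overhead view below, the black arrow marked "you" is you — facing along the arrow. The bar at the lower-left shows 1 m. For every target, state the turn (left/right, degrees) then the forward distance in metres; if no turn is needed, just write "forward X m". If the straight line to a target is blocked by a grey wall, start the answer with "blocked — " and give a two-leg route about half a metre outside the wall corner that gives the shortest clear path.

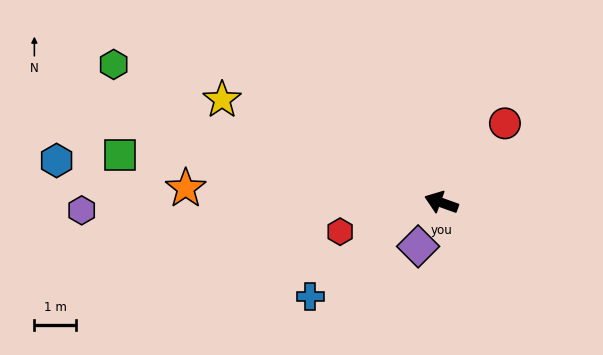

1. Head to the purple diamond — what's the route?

turn left 82°, forward 1.2 m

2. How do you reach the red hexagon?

turn left 36°, forward 2.5 m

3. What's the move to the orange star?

turn left 17°, forward 6.2 m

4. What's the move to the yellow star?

turn right 5°, forward 5.8 m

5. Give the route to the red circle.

turn right 109°, forward 2.5 m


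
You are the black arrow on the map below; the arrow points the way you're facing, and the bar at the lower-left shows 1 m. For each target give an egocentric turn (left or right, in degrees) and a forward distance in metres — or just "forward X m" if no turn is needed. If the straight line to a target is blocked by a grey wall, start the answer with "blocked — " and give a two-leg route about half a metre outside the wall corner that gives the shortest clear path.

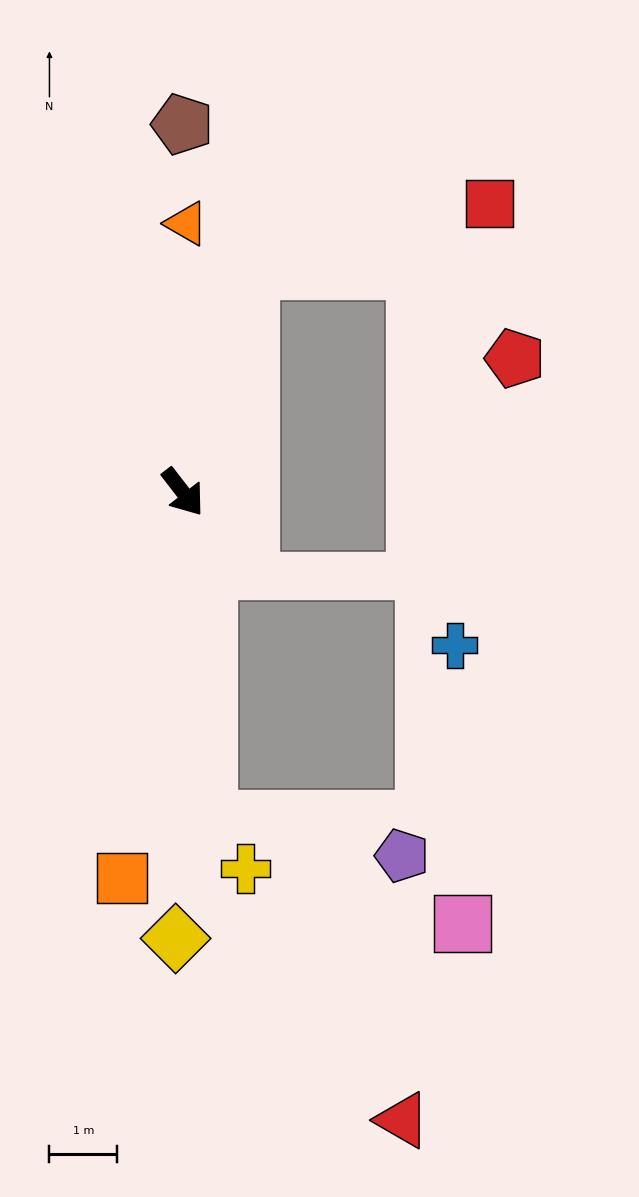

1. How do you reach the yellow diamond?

turn right 39°, forward 6.6 m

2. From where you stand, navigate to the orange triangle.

turn left 142°, forward 4.0 m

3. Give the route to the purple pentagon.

blocked — turn right 33°, forward 4.9 m, then turn left 75°, forward 2.9 m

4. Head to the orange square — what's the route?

turn right 47°, forward 5.8 m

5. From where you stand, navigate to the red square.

blocked — turn left 125°, forward 3.4 m, then turn right 57°, forward 3.7 m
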